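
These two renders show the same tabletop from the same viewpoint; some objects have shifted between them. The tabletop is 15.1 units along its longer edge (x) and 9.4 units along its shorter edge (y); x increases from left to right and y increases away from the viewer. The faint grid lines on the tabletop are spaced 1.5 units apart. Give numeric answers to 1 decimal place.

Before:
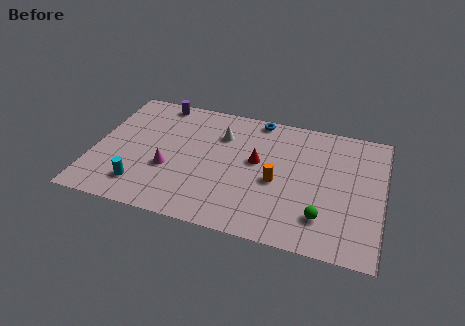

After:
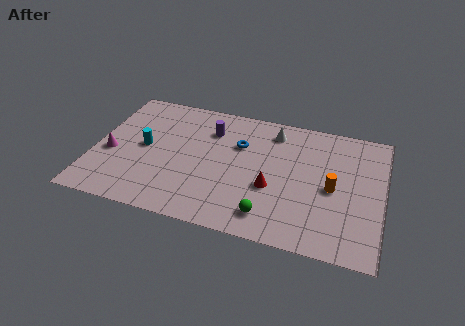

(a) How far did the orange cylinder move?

2.9

The orange cylinder moved from about (9.6, 4.1) to (12.5, 4.4), a distance of √(2.9² + 0.3²) ≈ 2.9.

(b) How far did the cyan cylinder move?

2.9

The cyan cylinder moved from about (2.7, 1.9) to (2.6, 4.8), a distance of √(0.1² + 2.9²) ≈ 2.9.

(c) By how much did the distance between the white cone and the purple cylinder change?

-0.5

The distance was about 3.9 in the first image and 3.4 in the second, so they moved 0.5 units closer together.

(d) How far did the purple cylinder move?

3.3

The purple cylinder was near (3.0, 8.5) before and (5.9, 7.0) after, so it travelled √(2.9² + 1.5²) ≈ 3.3 units.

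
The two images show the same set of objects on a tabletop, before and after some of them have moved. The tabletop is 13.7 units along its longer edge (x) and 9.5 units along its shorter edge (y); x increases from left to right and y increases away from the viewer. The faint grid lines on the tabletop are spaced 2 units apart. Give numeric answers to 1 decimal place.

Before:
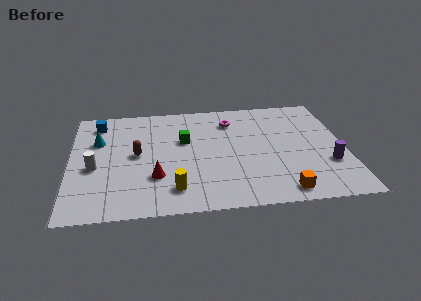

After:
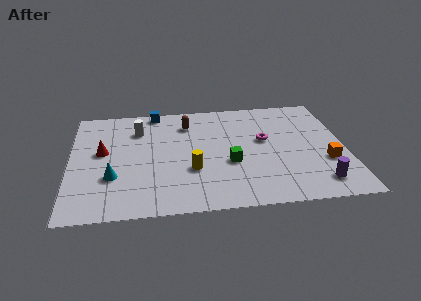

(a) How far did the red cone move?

3.5

The red cone was near (4.2, 2.9) before and (1.6, 5.3) after, so it travelled √(2.6² + 2.4²) ≈ 3.5 units.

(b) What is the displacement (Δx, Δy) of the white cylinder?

(2.2, 3.1)

The white cylinder was at about (1.2, 4.0) and moved to about (3.4, 7.1).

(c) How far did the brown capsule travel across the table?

3.6

The brown capsule moved from about (3.3, 4.9) to (5.9, 7.4), a distance of √(2.6² + 2.5²) ≈ 3.6.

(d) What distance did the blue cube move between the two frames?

3.0

The blue cube moved from about (1.4, 7.9) to (4.3, 8.7), a distance of √(2.9² + 0.8²) ≈ 3.0.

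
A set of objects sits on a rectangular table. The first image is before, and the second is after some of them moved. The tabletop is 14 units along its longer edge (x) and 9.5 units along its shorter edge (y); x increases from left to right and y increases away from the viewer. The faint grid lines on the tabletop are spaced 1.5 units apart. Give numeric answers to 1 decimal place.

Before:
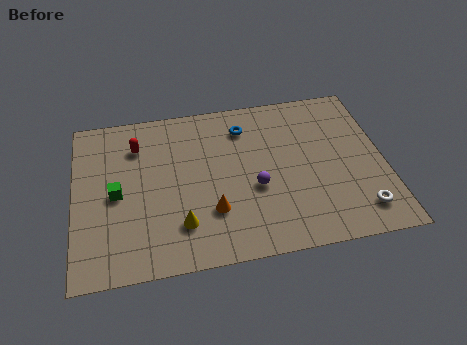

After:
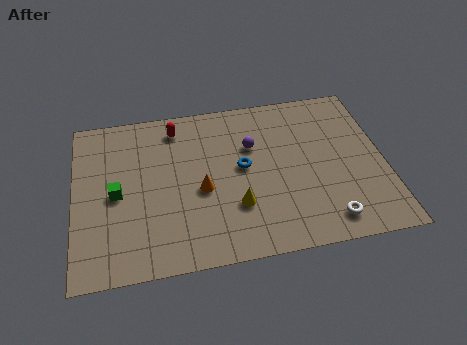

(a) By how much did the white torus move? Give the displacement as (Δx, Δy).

(-1.5, -0.3)

The white torus started near (12.7, 1.7) and ended near (11.2, 1.4).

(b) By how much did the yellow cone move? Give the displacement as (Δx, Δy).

(2.5, 0.6)

From the two frames, the yellow cone sits at roughly (4.7, 2.3) before and (7.2, 2.9) after.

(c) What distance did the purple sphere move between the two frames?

2.5

From (8.1, 3.8) to (8.1, 6.3), the purple sphere covered √(0.0² + 2.5²) ≈ 2.5 units.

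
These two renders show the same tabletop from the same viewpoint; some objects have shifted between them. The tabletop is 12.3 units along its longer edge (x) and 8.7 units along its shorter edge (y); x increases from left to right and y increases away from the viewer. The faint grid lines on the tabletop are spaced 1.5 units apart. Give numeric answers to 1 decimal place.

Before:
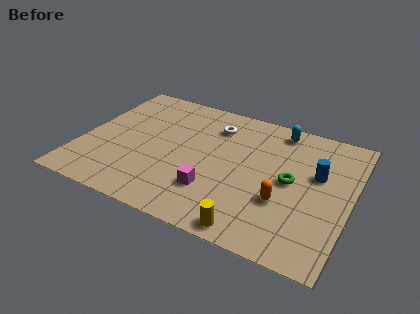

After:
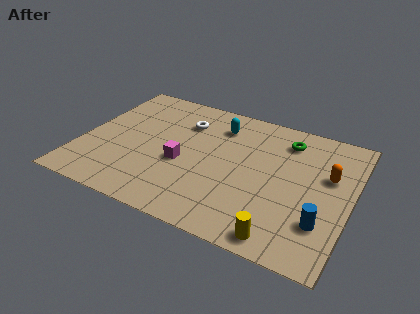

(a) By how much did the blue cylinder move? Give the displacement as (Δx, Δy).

(0.5, -2.9)

From the two frames, the blue cylinder sits at roughly (10.7, 5.3) before and (11.2, 2.4) after.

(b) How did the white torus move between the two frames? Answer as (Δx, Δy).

(-1.4, -0.3)

The white torus was at about (5.8, 6.7) and moved to about (4.4, 6.4).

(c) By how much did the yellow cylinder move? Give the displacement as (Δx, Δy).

(1.3, 0.1)

The yellow cylinder was at about (8.3, 0.8) and moved to about (9.6, 0.9).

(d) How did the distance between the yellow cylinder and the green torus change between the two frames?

+2.3

Before: roughly 3.8 units apart; after: 6.1. That's 2.3 units further apart.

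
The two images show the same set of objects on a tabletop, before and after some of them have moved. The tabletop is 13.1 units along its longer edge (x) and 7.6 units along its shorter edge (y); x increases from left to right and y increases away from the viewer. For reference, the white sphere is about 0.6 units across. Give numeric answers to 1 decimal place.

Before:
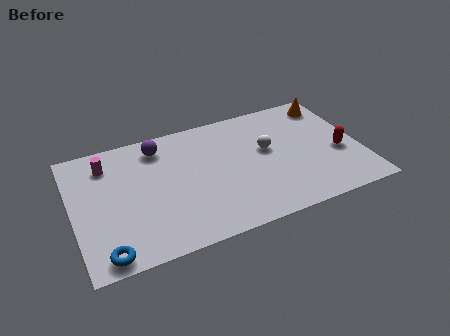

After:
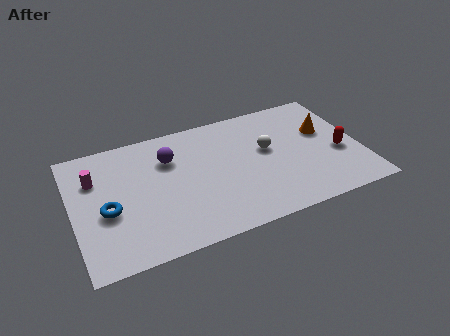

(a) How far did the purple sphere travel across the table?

1.0

The purple sphere moved from about (4.1, 6.3) to (4.5, 5.4), a distance of √(0.4² + 0.9²) ≈ 1.0.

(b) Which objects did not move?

the white sphere and the red capsule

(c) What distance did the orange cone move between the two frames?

1.8

From (12.1, 6.4) to (11.6, 4.7), the orange cone covered √(0.5² + 1.7²) ≈ 1.8 units.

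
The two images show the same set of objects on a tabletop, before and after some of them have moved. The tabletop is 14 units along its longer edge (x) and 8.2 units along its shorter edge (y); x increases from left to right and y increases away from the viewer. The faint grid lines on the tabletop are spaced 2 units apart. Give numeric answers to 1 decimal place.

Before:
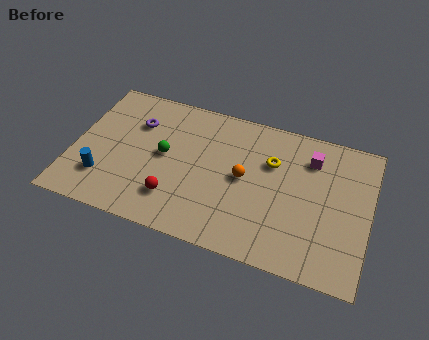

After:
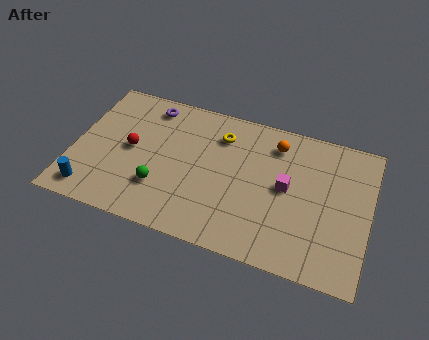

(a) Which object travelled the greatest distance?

the red sphere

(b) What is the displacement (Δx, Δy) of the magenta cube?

(-1.0, -2.0)

From the two frames, the magenta cube sits at roughly (11.1, 6.3) before and (10.1, 4.3) after.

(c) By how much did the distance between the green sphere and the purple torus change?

+2.6

They were about 2.1 units apart before and 4.7 after — 2.6 units further apart.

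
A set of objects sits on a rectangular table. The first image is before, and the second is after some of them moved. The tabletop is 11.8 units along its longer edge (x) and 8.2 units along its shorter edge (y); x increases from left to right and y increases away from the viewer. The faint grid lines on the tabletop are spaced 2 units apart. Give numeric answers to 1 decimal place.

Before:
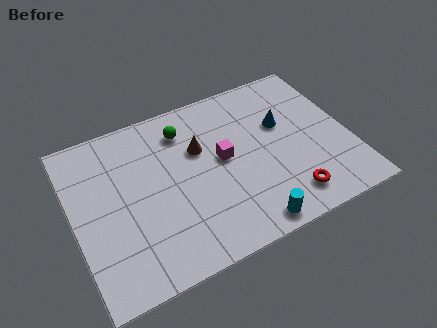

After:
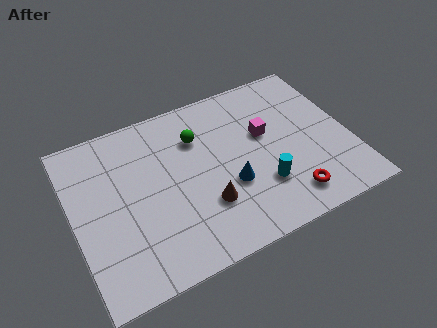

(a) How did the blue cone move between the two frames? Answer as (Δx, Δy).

(-2.6, -2.1)

The blue cone was at about (9.1, 5.1) and moved to about (6.5, 3.0).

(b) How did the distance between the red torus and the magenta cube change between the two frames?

-0.3

The distance was about 3.8 in the first image and 3.5 in the second, so they moved 0.3 units closer together.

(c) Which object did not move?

the red torus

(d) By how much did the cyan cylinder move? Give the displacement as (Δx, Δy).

(0.8, 1.6)

The cyan cylinder was at about (7.0, 0.8) and moved to about (7.8, 2.4).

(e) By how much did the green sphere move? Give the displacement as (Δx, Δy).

(0.5, -0.6)

From the two frames, the green sphere sits at roughly (5.0, 6.5) before and (5.5, 5.9) after.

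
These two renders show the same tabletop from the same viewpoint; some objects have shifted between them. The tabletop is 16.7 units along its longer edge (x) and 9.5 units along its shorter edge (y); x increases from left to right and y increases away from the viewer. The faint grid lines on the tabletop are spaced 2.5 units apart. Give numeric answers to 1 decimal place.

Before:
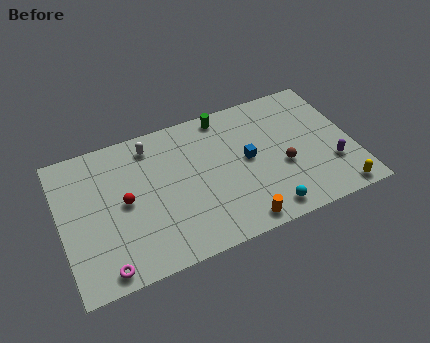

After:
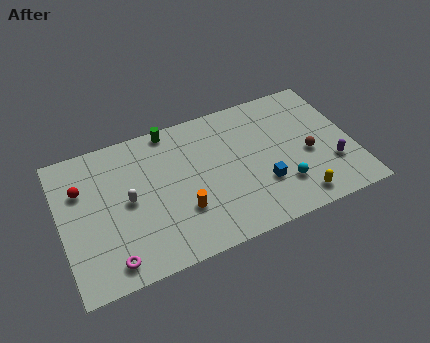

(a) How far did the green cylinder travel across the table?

3.1

The green cylinder moved from about (9.7, 8.5) to (6.6, 8.7), a distance of √(3.1² + 0.2²) ≈ 3.1.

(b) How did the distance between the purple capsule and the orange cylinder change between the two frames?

+2.7

They were about 5.9 units apart before and 8.6 after — 2.7 units further apart.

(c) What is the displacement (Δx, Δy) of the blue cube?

(0.6, -2.0)

The blue cube was at about (10.7, 5.0) and moved to about (11.3, 3.0).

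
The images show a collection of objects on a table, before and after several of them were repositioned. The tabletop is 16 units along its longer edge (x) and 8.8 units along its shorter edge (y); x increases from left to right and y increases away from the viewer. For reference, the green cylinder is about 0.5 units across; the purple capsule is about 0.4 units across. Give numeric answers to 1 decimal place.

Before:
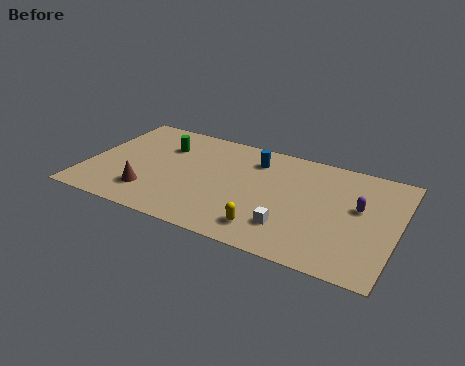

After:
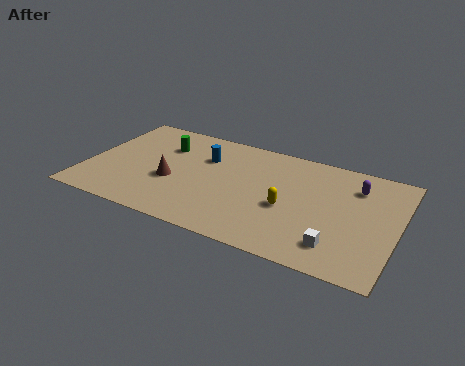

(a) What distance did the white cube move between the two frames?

2.4

From (10.8, 2.2) to (13.2, 1.8), the white cube covered √(2.4² + 0.4²) ≈ 2.4 units.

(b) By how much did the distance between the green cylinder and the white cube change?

+2.3

The distance was about 8.2 in the first image and 10.5 in the second, so they moved 2.3 units further apart.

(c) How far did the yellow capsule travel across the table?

2.2

The yellow capsule moved from about (9.7, 1.6) to (10.5, 3.7), a distance of √(0.8² + 2.1²) ≈ 2.2.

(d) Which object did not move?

the green cylinder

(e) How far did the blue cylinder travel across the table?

2.6

The blue cylinder moved from about (8.4, 6.9) to (5.9, 6.1), a distance of √(2.5² + 0.8²) ≈ 2.6.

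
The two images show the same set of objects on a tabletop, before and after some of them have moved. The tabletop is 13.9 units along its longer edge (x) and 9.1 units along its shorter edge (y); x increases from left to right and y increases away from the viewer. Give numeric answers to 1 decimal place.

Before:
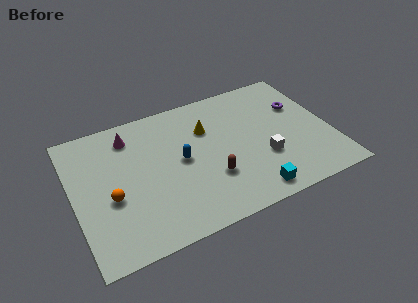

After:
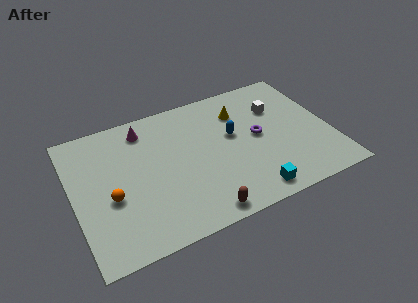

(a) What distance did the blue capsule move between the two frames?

3.0

The blue capsule moved from about (5.8, 4.7) to (8.7, 5.3), a distance of √(2.9² + 0.6²) ≈ 3.0.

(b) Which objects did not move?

the cyan cube and the orange sphere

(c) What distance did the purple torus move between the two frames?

2.8

The purple torus moved from about (12.5, 6.0) to (10.0, 4.7), a distance of √(2.5² + 1.3²) ≈ 2.8.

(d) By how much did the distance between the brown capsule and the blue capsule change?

+2.7

Before: roughly 2.3 units apart; after: 5.0. That's 2.7 units further apart.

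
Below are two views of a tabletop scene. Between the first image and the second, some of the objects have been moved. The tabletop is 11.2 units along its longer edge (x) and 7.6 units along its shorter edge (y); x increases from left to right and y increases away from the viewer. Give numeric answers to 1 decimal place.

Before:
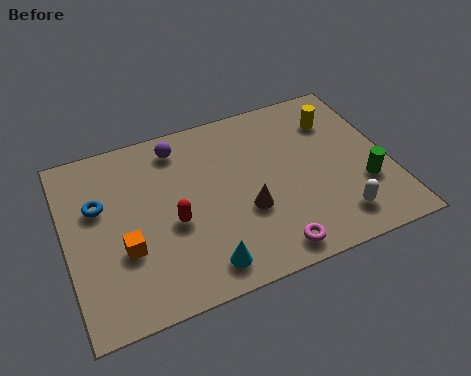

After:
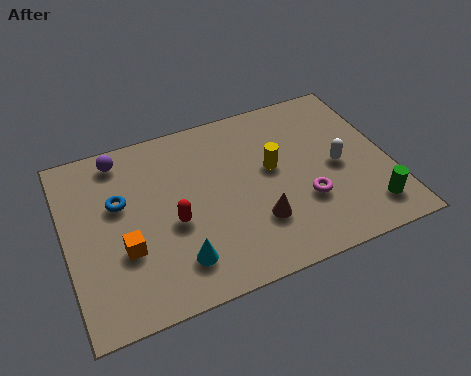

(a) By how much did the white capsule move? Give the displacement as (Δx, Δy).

(0.3, 2.2)

The white capsule was at about (9.1, 1.4) and moved to about (9.4, 3.6).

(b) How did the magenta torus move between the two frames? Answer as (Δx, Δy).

(1.4, 1.6)

The magenta torus was at about (6.7, 0.9) and moved to about (8.1, 2.5).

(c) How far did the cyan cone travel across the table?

0.9

The cyan cone was near (4.4, 1.1) before and (3.6, 1.6) after, so it travelled √(0.8² + 0.5²) ≈ 0.9 units.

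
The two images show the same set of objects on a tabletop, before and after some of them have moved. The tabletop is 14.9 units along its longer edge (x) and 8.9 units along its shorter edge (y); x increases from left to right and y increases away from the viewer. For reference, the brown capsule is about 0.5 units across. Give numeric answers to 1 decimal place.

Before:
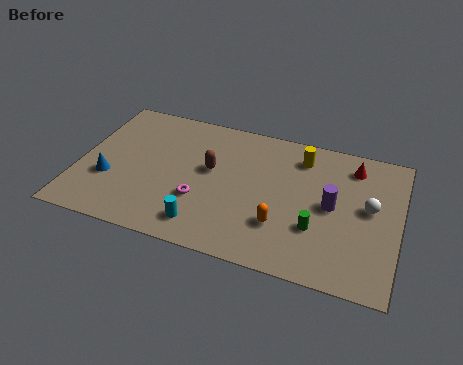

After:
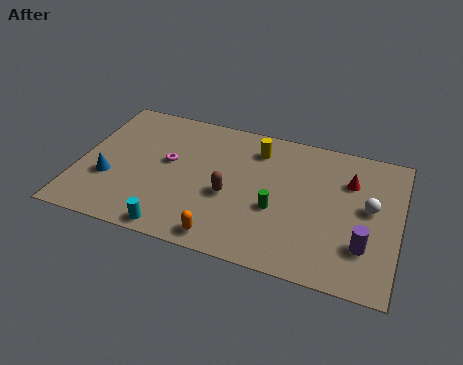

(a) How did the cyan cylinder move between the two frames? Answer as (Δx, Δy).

(-1.3, -0.7)

From the two frames, the cyan cylinder sits at roughly (6.1, 1.5) before and (4.8, 0.8) after.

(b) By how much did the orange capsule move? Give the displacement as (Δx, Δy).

(-2.5, -1.6)

From the two frames, the orange capsule sits at roughly (9.6, 2.6) before and (7.1, 1.0) after.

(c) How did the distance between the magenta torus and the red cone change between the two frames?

+0.5

They were about 8.0 units apart before and 8.5 after — 0.5 units further apart.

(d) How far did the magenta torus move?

2.6

The magenta torus was near (5.8, 3.0) before and (4.1, 5.0) after, so it travelled √(1.7² + 2.0²) ≈ 2.6 units.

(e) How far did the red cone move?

1.0

The red cone was near (12.6, 7.3) before and (12.5, 6.3) after, so it travelled √(0.1² + 1.0²) ≈ 1.0 units.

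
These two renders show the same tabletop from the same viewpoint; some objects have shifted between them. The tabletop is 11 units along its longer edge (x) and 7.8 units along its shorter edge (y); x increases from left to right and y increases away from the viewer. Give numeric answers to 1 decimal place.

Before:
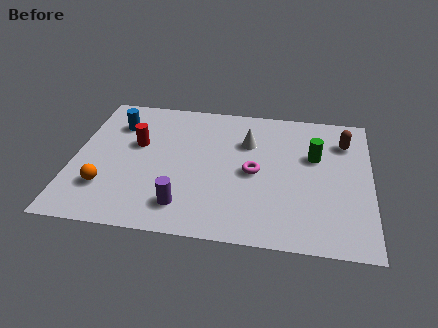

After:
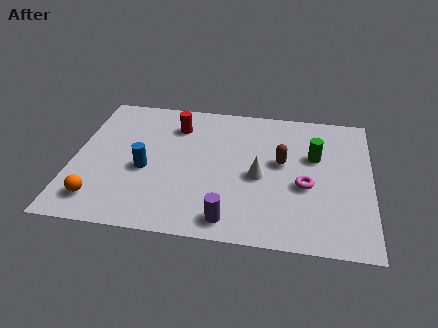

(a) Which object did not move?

the green cylinder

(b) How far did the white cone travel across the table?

2.0

The white cone moved from about (6.4, 5.4) to (6.9, 3.5), a distance of √(0.5² + 1.9²) ≈ 2.0.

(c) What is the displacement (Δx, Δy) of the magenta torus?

(1.9, -0.5)

The magenta torus started near (6.7, 3.7) and ended near (8.6, 3.2).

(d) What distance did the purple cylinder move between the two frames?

1.8

The purple cylinder was near (4.2, 1.5) before and (5.9, 1.0) after, so it travelled √(1.7² + 0.5²) ≈ 1.8 units.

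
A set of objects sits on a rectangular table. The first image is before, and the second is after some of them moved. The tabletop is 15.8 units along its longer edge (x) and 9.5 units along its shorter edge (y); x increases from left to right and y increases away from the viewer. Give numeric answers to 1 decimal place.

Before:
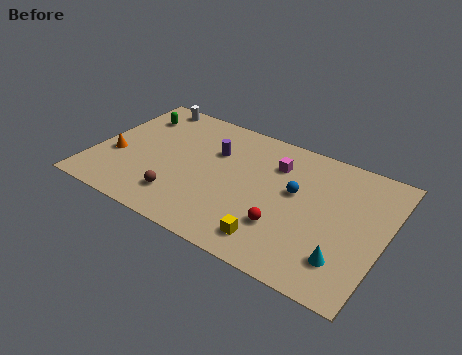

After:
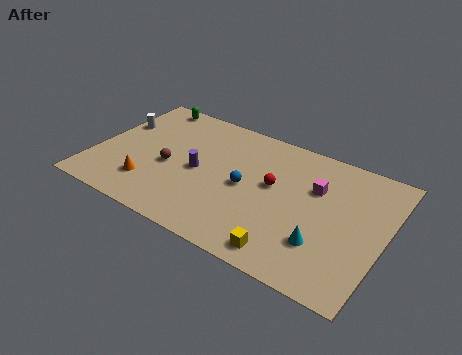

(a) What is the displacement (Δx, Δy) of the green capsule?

(0.5, 1.3)

The green capsule was at about (1.6, 7.3) and moved to about (2.1, 8.6).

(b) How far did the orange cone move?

2.5

From (1.2, 3.6) to (3.3, 2.3), the orange cone covered √(2.1² + 1.3²) ≈ 2.5 units.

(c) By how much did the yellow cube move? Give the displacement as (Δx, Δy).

(0.8, -0.4)

The yellow cube started near (10.3, 1.6) and ended near (11.1, 1.2).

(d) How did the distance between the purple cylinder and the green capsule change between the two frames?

+0.7

Before: roughly 4.8 units apart; after: 5.5. That's 0.7 units further apart.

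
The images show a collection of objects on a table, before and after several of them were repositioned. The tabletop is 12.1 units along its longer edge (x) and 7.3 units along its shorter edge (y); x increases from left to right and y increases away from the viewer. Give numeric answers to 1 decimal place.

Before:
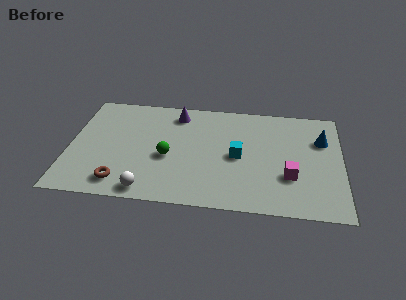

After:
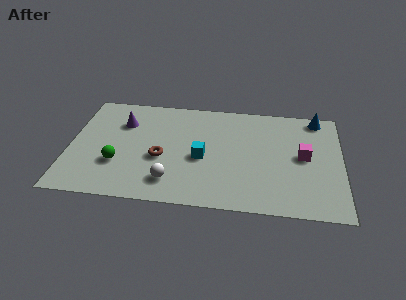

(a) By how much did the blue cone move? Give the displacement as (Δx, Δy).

(-0.2, 1.5)

The blue cone started near (11.2, 5.0) and ended near (11.0, 6.5).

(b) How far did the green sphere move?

2.3

The green sphere moved from about (4.4, 3.1) to (2.2, 2.4), a distance of √(2.2² + 0.7²) ≈ 2.3.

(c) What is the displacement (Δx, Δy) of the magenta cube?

(0.6, 1.4)

The magenta cube was at about (9.8, 2.4) and moved to about (10.4, 3.8).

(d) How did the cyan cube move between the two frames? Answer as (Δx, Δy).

(-1.6, -0.3)

From the two frames, the cyan cube sits at roughly (7.5, 3.5) before and (5.9, 3.2) after.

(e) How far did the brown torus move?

2.5

From (2.4, 1.2) to (4.1, 3.0), the brown torus covered √(1.7² + 1.8²) ≈ 2.5 units.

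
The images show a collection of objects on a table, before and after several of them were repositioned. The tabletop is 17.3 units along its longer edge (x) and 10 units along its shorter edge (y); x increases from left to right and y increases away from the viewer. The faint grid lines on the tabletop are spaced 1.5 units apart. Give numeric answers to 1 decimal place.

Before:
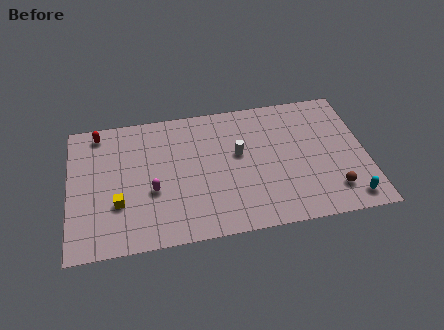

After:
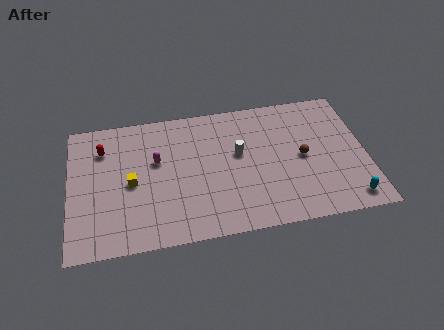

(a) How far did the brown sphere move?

3.2

From (15.2, 2.1) to (13.6, 4.9), the brown sphere covered √(1.6² + 2.8²) ≈ 3.2 units.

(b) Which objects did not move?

the cyan capsule and the white cylinder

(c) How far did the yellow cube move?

1.6

From (2.8, 3.3) to (3.6, 4.7), the yellow cube covered √(0.8² + 1.4²) ≈ 1.6 units.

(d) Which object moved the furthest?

the brown sphere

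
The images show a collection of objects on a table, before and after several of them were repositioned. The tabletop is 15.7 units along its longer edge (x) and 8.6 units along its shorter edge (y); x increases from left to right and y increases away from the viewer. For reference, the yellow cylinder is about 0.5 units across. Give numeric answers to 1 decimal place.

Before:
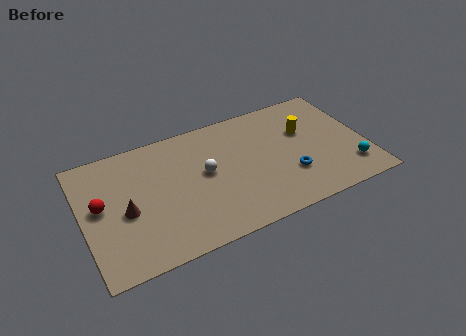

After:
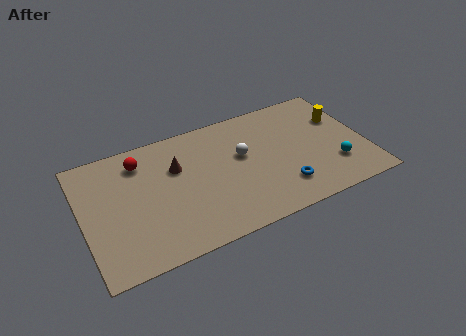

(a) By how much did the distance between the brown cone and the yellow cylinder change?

-1.0

The distance was about 10.3 in the first image and 9.3 in the second, so they moved 1.0 units closer together.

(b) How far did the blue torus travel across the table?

0.9

The blue torus moved from about (11.3, 2.7) to (10.8, 2.0), a distance of √(0.5² + 0.7²) ≈ 0.9.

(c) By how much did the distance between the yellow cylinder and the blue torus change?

+2.3

The distance was about 3.0 in the first image and 5.3 in the second, so they moved 2.3 units further apart.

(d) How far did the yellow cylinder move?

2.1

From (12.5, 5.5) to (14.6, 5.7), the yellow cylinder covered √(2.1² + 0.2²) ≈ 2.1 units.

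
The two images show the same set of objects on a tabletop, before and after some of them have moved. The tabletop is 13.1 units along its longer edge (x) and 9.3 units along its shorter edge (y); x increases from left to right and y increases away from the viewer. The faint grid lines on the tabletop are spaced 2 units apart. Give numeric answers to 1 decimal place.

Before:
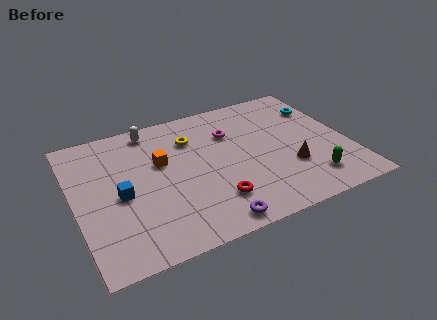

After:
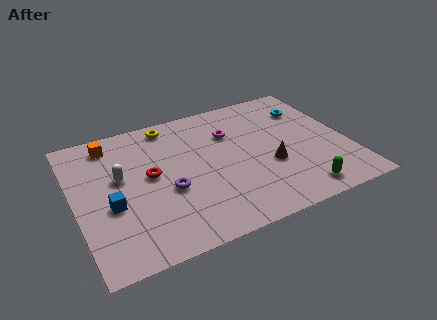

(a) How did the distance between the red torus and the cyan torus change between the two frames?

+0.7

Before: roughly 7.5 units apart; after: 8.2. That's 0.7 units further apart.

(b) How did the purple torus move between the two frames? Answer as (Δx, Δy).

(-1.7, 2.8)

The purple torus started near (6.0, 0.9) and ended near (4.3, 3.7).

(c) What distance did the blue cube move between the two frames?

0.7

The blue cube was near (2.1, 4.2) before and (1.6, 3.7) after, so it travelled √(0.5² + 0.5²) ≈ 0.7 units.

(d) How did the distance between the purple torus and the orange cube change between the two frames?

-0.3

The distance was about 5.1 in the first image and 4.8 in the second, so they moved 0.3 units closer together.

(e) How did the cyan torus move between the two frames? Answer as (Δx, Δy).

(-0.6, 0.1)

The cyan torus was at about (12.2, 6.8) and moved to about (11.6, 6.9).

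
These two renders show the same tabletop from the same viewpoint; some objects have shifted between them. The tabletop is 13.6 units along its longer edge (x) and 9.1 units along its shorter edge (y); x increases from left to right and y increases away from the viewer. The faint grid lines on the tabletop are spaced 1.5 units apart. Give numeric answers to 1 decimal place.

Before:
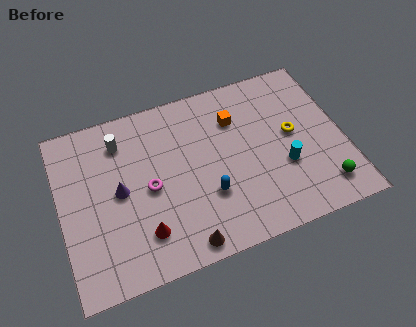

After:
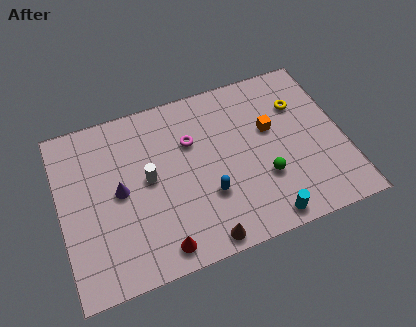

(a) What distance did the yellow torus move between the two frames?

1.6

From (11.2, 4.9) to (11.7, 6.4), the yellow torus covered √(0.5² + 1.5²) ≈ 1.6 units.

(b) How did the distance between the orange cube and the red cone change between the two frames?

+0.6

They were about 6.7 units apart before and 7.3 after — 0.6 units further apart.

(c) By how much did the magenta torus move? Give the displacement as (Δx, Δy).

(2.2, 1.8)

The magenta torus started near (4.2, 4.3) and ended near (6.4, 6.1).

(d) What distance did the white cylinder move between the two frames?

2.6

From (3.1, 7.2) to (4.2, 4.8), the white cylinder covered √(1.1² + 2.4²) ≈ 2.6 units.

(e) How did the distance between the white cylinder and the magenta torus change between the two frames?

-0.5

Before: roughly 3.1 units apart; after: 2.6. That's 0.5 units closer together.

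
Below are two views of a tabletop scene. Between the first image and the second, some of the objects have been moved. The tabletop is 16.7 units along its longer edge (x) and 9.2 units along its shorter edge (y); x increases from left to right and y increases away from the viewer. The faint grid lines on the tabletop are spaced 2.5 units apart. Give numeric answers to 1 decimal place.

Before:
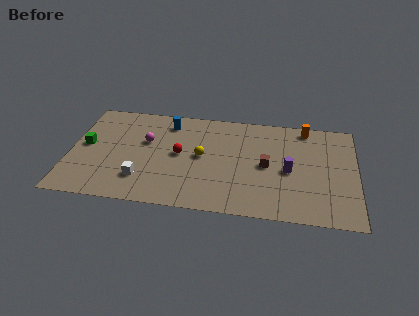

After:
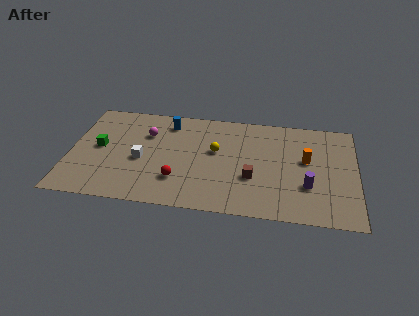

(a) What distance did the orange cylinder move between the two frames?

2.9

From (13.7, 8.2) to (13.8, 5.3), the orange cylinder covered √(0.1² + 2.9²) ≈ 2.9 units.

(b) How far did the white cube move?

1.7

The white cube moved from about (4.3, 2.3) to (4.2, 4.0), a distance of √(0.1² + 1.7²) ≈ 1.7.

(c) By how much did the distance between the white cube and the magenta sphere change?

-1.0

Before: roughly 3.4 units apart; after: 2.4. That's 1.0 units closer together.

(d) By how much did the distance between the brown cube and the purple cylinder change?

+1.9

Before: roughly 1.3 units apart; after: 3.2. That's 1.9 units further apart.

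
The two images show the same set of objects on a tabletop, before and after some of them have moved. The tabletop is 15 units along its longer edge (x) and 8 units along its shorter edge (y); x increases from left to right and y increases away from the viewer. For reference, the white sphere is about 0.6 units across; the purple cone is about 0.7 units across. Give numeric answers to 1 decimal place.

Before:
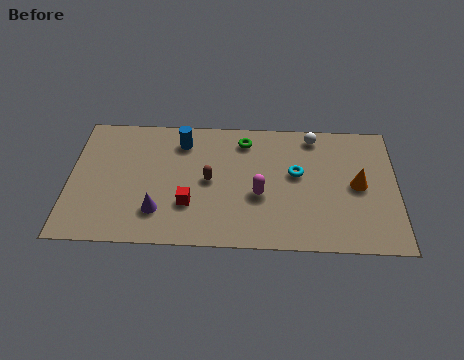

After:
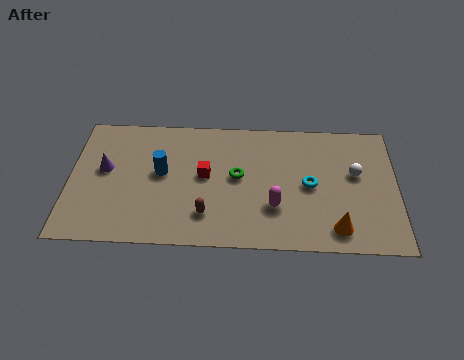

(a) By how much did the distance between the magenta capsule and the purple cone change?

+3.3

They were about 4.8 units apart before and 8.1 after — 3.3 units further apart.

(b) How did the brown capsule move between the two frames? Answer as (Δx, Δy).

(-0.1, -2.1)

From the two frames, the brown capsule sits at roughly (6.4, 4.0) before and (6.3, 1.9) after.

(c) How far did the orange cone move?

2.9

The orange cone was near (13.2, 4.0) before and (12.2, 1.3) after, so it travelled √(1.0² + 2.7²) ≈ 2.9 units.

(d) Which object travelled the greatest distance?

the purple cone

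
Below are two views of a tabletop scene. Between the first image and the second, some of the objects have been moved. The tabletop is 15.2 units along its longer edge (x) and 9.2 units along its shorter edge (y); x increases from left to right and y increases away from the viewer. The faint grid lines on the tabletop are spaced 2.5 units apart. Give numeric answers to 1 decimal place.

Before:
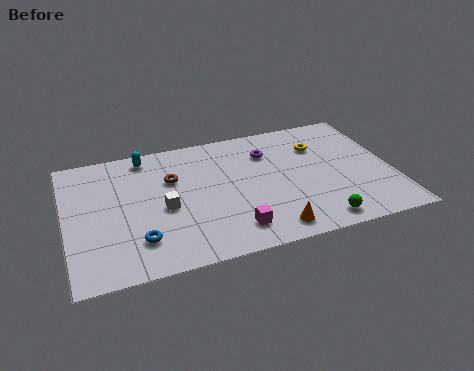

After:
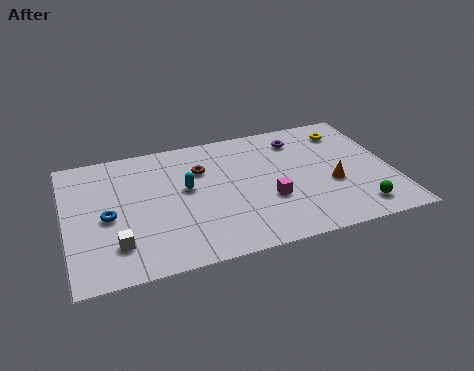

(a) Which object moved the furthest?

the orange cone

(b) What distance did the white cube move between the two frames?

3.0

The white cube moved from about (4.5, 4.1) to (2.2, 2.2), a distance of √(2.3² + 1.9²) ≈ 3.0.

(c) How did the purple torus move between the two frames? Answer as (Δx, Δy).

(1.5, 0.6)

The purple torus started near (9.6, 6.8) and ended near (11.1, 7.4).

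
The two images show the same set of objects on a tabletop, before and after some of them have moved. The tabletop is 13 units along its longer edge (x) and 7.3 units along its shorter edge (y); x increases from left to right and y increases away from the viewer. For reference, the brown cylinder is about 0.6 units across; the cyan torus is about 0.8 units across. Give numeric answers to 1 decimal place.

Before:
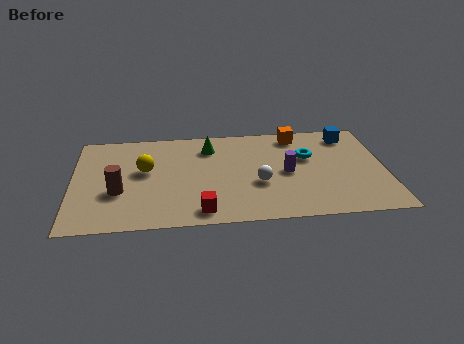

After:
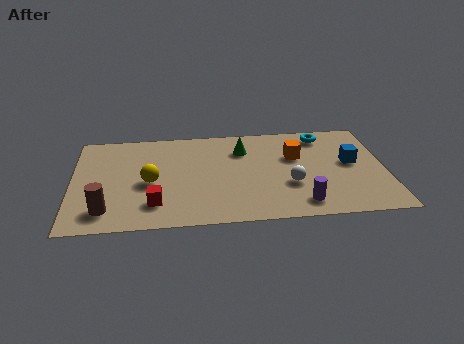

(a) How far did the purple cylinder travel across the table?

2.4

From (8.9, 3.5) to (9.4, 1.2), the purple cylinder covered √(0.5² + 2.3²) ≈ 2.4 units.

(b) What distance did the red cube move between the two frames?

2.0

The red cube was near (5.3, 1.0) before and (3.4, 1.7) after, so it travelled √(1.9² + 0.7²) ≈ 2.0 units.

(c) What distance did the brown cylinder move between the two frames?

1.4

The brown cylinder was near (1.9, 2.7) before and (1.4, 1.4) after, so it travelled √(0.5² + 1.3²) ≈ 1.4 units.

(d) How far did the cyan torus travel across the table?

1.7

From (9.8, 4.6) to (10.5, 6.2), the cyan torus covered √(0.7² + 1.6²) ≈ 1.7 units.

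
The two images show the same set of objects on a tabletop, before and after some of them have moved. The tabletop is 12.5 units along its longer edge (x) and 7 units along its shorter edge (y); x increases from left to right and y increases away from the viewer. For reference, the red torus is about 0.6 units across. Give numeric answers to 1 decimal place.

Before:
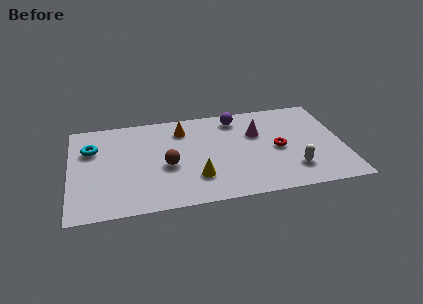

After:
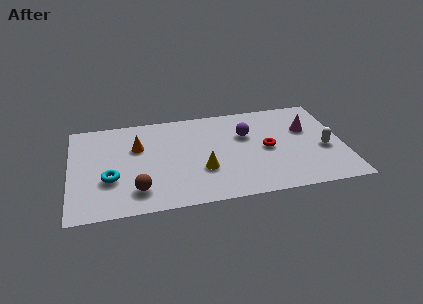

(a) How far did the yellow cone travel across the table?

0.6

The yellow cone was near (5.7, 1.9) before and (6.0, 2.4) after, so it travelled √(0.3² + 0.5²) ≈ 0.6 units.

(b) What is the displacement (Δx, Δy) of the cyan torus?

(0.8, -2.3)

From the two frames, the cyan torus sits at roughly (1.0, 4.8) before and (1.8, 2.5) after.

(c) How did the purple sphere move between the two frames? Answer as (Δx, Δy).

(0.4, -1.3)

The purple sphere started near (7.7, 5.9) and ended near (8.1, 4.6).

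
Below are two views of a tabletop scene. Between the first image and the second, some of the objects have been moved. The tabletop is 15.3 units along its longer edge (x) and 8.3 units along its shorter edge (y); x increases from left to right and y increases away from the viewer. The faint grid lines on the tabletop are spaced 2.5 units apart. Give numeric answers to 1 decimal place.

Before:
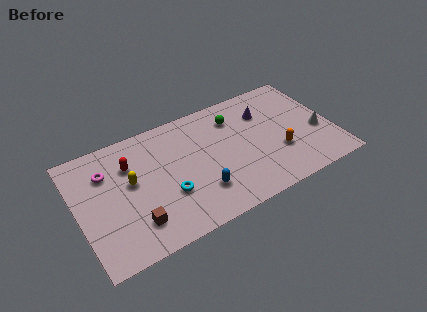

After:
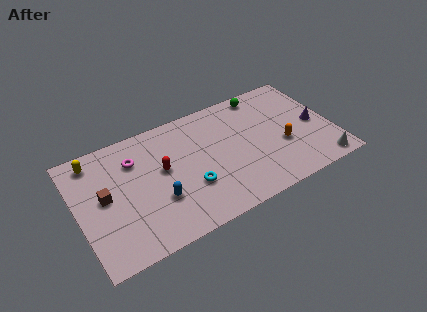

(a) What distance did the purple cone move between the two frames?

3.5

The purple cone moved from about (11.5, 6.0) to (14.3, 3.9), a distance of √(2.8² + 2.1²) ≈ 3.5.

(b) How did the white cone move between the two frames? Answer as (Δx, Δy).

(-0.2, -2.4)

The white cone started near (14.4, 3.3) and ended near (14.2, 0.9).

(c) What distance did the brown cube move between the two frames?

2.9

From (3.1, 1.9) to (1.6, 4.4), the brown cube covered √(1.5² + 2.5²) ≈ 2.9 units.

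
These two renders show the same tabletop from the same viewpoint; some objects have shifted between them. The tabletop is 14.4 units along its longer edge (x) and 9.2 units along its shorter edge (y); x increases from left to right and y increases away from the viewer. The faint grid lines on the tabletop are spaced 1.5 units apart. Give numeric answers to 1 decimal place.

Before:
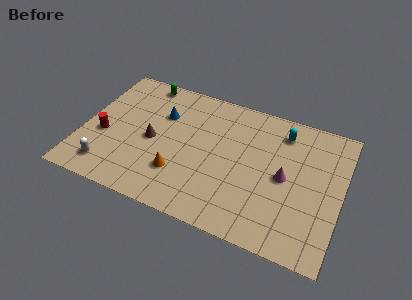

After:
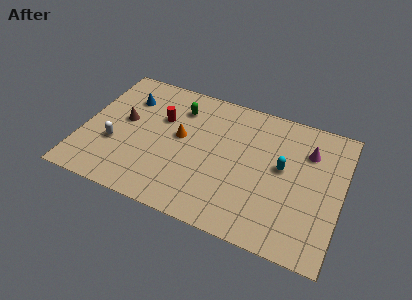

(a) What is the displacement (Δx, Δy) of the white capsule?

(0.2, 1.7)

The white capsule was at about (1.7, 1.6) and moved to about (1.9, 3.3).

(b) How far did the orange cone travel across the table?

2.5

From (5.6, 2.6) to (5.4, 5.1), the orange cone covered √(0.2² + 2.5²) ≈ 2.5 units.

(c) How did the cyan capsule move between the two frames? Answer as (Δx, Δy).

(0.2, -2.4)

The cyan capsule started near (10.9, 7.5) and ended near (11.1, 5.1).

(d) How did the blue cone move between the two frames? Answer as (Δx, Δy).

(-2.0, 0.5)

From the two frames, the blue cone sits at roughly (4.2, 6.3) before and (2.2, 6.8) after.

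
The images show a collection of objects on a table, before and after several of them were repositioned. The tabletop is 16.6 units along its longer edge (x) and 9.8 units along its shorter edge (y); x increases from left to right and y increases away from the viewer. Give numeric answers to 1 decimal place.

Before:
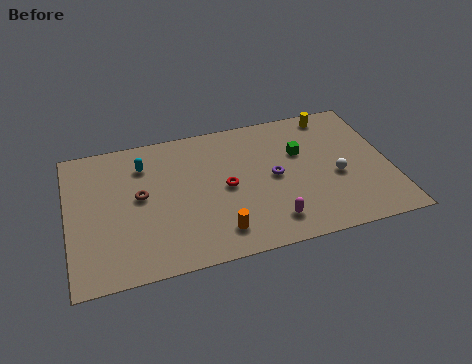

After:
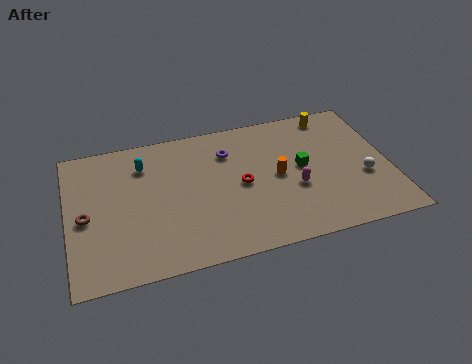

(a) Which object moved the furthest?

the orange cylinder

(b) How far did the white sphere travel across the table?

1.5

The white sphere was near (13.8, 4.1) before and (15.2, 3.7) after, so it travelled √(1.4² + 0.4²) ≈ 1.5 units.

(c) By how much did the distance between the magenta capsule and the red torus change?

-0.8

The distance was about 3.7 in the first image and 2.9 in the second, so they moved 0.8 units closer together.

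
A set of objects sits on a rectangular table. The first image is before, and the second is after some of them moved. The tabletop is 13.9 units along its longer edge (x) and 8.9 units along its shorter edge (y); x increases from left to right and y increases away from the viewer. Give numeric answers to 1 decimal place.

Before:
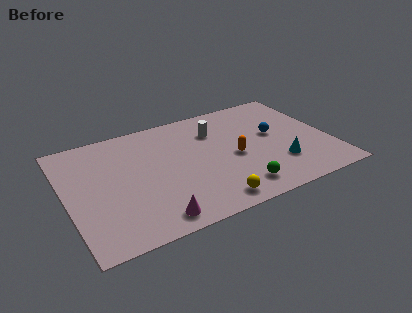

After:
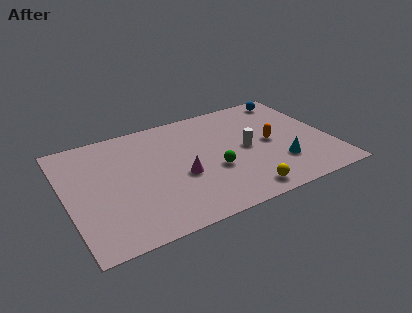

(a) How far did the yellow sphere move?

1.7

From (7.1, 1.1) to (8.8, 1.1), the yellow sphere covered √(1.7² + 0.0²) ≈ 1.7 units.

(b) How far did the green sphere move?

2.1

The green sphere was near (8.6, 1.5) before and (7.6, 3.4) after, so it travelled √(1.0² + 1.9²) ≈ 2.1 units.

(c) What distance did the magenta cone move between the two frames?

3.1

The magenta cone was near (4.1, 1.1) before and (5.9, 3.6) after, so it travelled √(1.8² + 2.5²) ≈ 3.1 units.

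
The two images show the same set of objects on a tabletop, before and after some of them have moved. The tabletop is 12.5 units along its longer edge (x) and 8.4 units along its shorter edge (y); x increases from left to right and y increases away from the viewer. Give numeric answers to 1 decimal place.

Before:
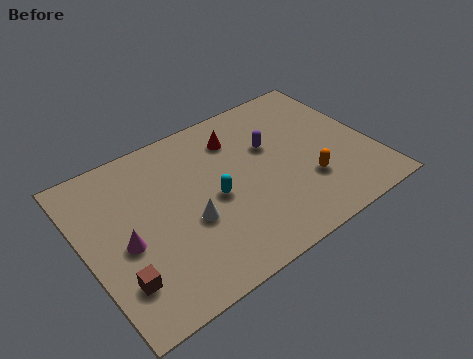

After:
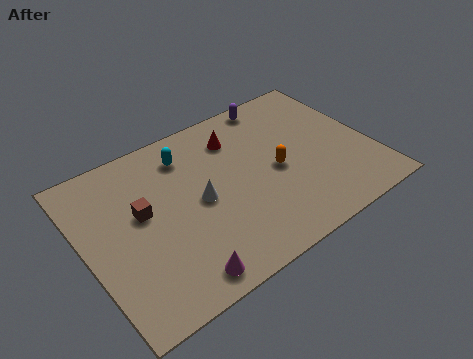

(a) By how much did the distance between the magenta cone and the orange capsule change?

-2.2

They were about 7.9 units apart before and 5.7 after — 2.2 units closer together.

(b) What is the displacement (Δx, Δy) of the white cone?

(0.6, 0.8)

From the two frames, the white cone sits at roughly (4.3, 3.3) before and (4.9, 4.1) after.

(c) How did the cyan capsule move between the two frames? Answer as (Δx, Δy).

(-0.7, 2.8)

The cyan capsule started near (5.5, 3.9) and ended near (4.8, 6.7).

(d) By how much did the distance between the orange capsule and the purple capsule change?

+0.9

Before: roughly 2.9 units apart; after: 3.8. That's 0.9 units further apart.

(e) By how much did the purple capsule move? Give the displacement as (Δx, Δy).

(0.7, 2.3)

The purple capsule was at about (8.3, 5.3) and moved to about (9.0, 7.6).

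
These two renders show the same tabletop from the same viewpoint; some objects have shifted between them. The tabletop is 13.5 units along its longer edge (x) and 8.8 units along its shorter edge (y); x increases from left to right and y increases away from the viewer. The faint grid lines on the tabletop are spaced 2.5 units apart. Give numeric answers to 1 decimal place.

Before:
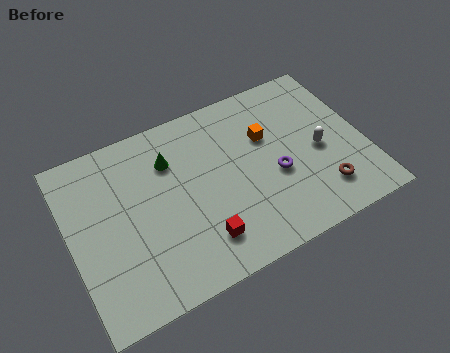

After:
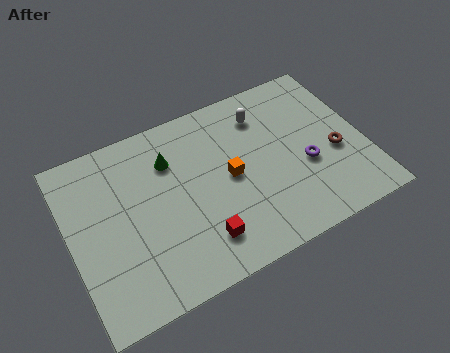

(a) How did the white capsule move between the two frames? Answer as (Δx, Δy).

(-2.2, 2.9)

From the two frames, the white capsule sits at roughly (11.4, 4.0) before and (9.2, 6.9) after.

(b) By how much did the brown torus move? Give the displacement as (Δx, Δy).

(0.9, 1.7)

The brown torus started near (11.2, 1.9) and ended near (12.1, 3.6).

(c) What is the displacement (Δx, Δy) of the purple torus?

(1.4, -0.1)

The purple torus was at about (9.3, 3.6) and moved to about (10.7, 3.5).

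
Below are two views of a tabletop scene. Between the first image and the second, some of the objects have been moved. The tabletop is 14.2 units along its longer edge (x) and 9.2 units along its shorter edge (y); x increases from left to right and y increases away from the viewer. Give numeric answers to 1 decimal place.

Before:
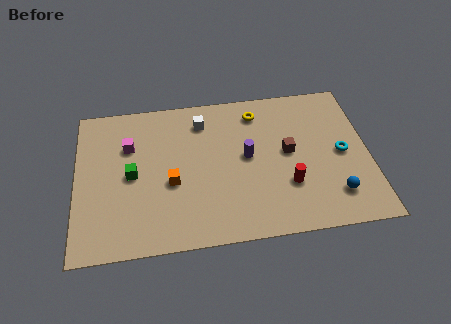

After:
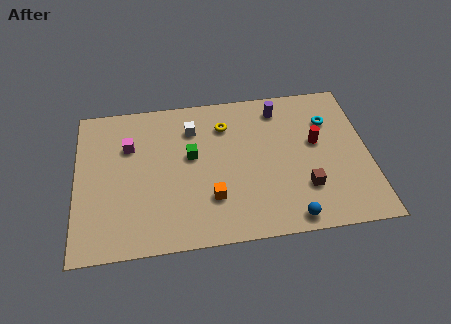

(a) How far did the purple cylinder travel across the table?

3.3

The purple cylinder moved from about (8.3, 4.9) to (10.0, 7.7), a distance of √(1.7² + 2.8²) ≈ 3.3.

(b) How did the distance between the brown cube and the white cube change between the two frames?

+2.1

They were about 4.8 units apart before and 6.9 after — 2.1 units further apart.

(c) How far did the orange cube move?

2.2

The orange cube was near (4.6, 3.8) before and (6.5, 2.6) after, so it travelled √(1.9² + 1.2²) ≈ 2.2 units.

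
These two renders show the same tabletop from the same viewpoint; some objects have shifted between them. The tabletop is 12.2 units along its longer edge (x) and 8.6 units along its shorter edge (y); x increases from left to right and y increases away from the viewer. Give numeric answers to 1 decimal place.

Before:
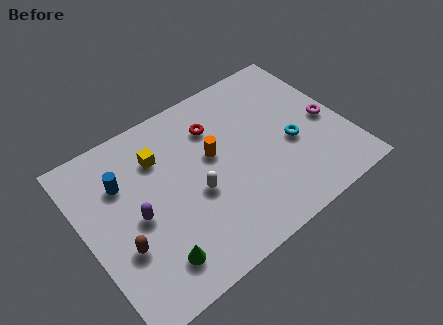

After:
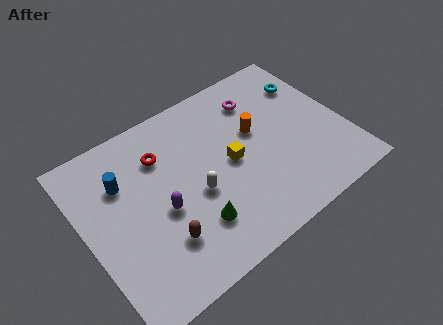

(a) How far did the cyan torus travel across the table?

3.1

The cyan torus was near (9.6, 3.6) before and (11.1, 6.3) after, so it travelled √(1.5² + 2.7²) ≈ 3.1 units.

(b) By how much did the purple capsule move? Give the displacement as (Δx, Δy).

(1.1, -0.3)

From the two frames, the purple capsule sits at roughly (2.3, 4.0) before and (3.4, 3.7) after.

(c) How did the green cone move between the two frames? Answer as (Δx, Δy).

(2.0, 0.6)

From the two frames, the green cone sits at roughly (2.6, 1.6) before and (4.6, 2.2) after.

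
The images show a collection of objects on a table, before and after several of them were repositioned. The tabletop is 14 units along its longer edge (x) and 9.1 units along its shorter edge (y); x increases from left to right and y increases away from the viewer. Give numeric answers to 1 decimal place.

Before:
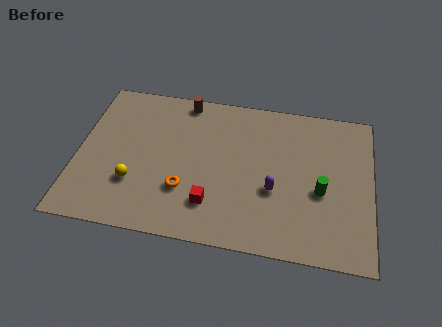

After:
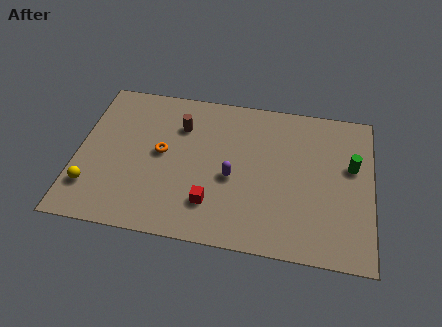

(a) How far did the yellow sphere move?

2.1

The yellow sphere was near (2.8, 2.8) before and (0.8, 2.2) after, so it travelled √(2.0² + 0.6²) ≈ 2.1 units.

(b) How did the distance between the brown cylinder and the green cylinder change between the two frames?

+0.3

They were about 8.0 units apart before and 8.3 after — 0.3 units further apart.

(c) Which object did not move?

the red cube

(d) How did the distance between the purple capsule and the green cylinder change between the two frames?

+3.6

They were about 2.2 units apart before and 5.8 after — 3.6 units further apart.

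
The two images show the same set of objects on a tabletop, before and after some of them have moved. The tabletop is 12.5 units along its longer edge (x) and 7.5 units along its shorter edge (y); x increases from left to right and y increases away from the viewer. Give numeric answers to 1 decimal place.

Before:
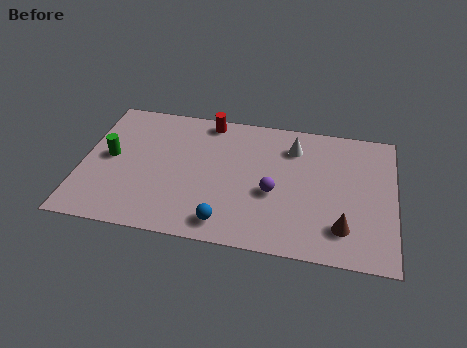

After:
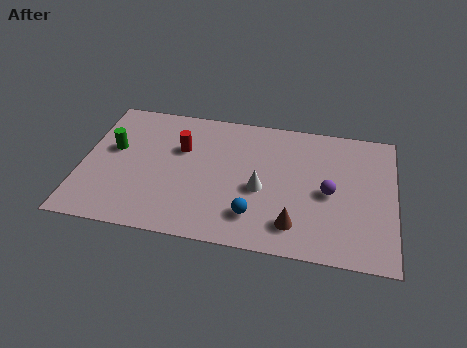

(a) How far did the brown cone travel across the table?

1.9

From (10.5, 1.7) to (8.6, 1.5), the brown cone covered √(1.9² + 0.2²) ≈ 1.9 units.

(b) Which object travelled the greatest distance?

the white cone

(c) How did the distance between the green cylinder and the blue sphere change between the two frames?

+0.8

They were about 5.6 units apart before and 6.4 after — 0.8 units further apart.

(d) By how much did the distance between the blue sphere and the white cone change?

-3.8

The distance was about 5.3 in the first image and 1.5 in the second, so they moved 3.8 units closer together.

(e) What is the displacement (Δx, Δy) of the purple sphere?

(2.2, 0.4)

The purple sphere started near (7.7, 3.1) and ended near (9.9, 3.5).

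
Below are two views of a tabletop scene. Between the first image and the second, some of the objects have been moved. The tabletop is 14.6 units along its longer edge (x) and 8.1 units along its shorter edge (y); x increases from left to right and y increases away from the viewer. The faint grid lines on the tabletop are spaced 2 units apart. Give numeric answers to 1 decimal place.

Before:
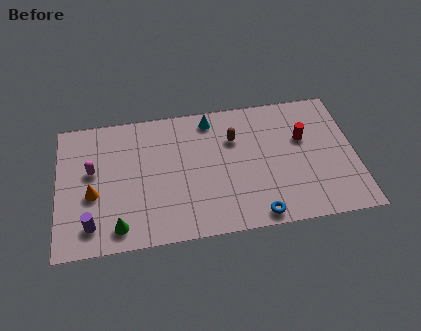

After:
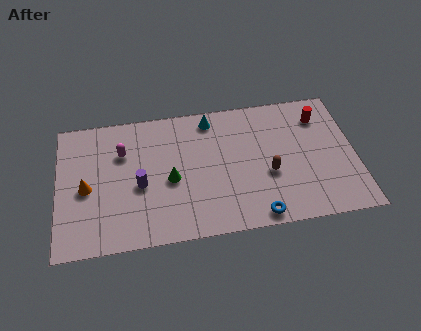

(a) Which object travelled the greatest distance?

the green cone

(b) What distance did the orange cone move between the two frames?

0.5

The orange cone was near (1.7, 3.3) before and (1.4, 3.7) after, so it travelled √(0.3² + 0.4²) ≈ 0.5 units.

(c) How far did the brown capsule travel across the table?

2.9

The brown capsule moved from about (8.7, 5.6) to (10.3, 3.2), a distance of √(1.6² + 2.4²) ≈ 2.9.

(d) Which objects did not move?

the cyan cone and the blue torus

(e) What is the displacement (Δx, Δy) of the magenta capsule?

(1.5, 0.9)

The magenta capsule started near (1.7, 4.7) and ended near (3.2, 5.6).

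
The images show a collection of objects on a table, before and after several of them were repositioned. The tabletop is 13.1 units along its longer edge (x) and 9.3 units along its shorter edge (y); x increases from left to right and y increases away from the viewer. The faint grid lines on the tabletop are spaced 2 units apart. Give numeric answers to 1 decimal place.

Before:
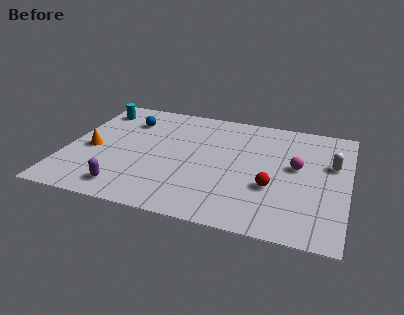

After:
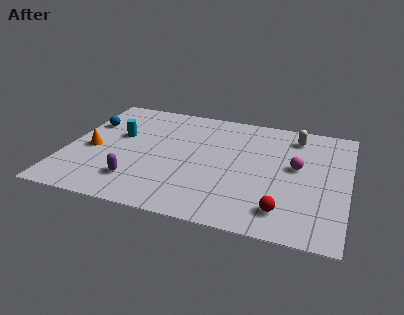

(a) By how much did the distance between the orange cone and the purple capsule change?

-0.3

Before: roughly 3.3 units apart; after: 3.0. That's 0.3 units closer together.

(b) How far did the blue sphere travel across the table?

1.9

The blue sphere moved from about (2.6, 7.0) to (0.8, 6.3), a distance of √(1.8² + 0.7²) ≈ 1.9.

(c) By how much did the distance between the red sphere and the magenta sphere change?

+1.4

Before: roughly 2.1 units apart; after: 3.5. That's 1.4 units further apart.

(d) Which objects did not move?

the magenta sphere and the orange cone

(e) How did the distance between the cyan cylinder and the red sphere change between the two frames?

-0.8

Before: roughly 9.7 units apart; after: 8.9. That's 0.8 units closer together.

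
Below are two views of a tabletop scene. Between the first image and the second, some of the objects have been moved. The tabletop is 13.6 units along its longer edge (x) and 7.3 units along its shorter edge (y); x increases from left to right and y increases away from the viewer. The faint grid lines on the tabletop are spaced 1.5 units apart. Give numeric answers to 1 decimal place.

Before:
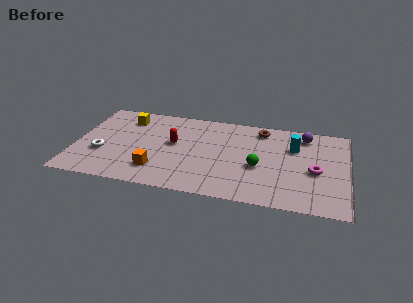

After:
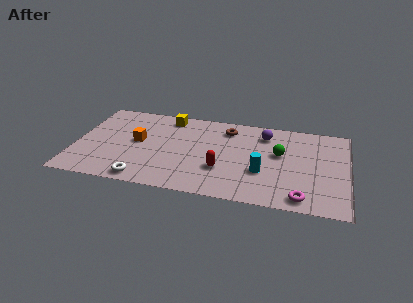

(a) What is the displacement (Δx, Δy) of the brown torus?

(-1.7, -0.3)

The brown torus started near (9.2, 6.2) and ended near (7.5, 5.9).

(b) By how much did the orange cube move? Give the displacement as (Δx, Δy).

(-1.1, 2.2)

The orange cube started near (4.2, 1.7) and ended near (3.1, 3.9).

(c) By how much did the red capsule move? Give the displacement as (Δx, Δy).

(2.5, -1.7)

The red capsule was at about (4.9, 4.1) and moved to about (7.4, 2.4).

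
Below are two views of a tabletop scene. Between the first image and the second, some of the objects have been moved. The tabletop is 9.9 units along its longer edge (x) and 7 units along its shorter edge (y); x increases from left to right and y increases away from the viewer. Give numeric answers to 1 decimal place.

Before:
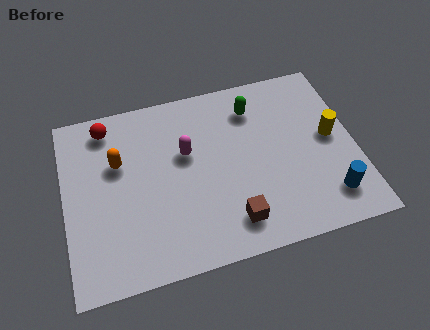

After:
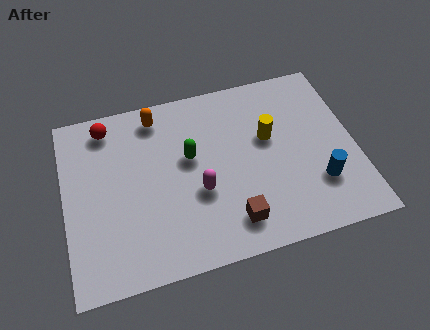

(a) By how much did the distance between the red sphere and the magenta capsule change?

+1.3

They were about 3.1 units apart before and 4.4 after — 1.3 units further apart.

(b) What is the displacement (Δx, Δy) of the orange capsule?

(1.4, 1.5)

From the two frames, the orange capsule sits at roughly (1.9, 4.5) before and (3.3, 6.0) after.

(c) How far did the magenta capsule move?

1.6

The magenta capsule moved from about (4.2, 4.3) to (4.5, 2.7), a distance of √(0.3² + 1.6²) ≈ 1.6.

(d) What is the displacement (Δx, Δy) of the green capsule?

(-2.3, -1.4)

The green capsule was at about (6.6, 5.5) and moved to about (4.3, 4.1).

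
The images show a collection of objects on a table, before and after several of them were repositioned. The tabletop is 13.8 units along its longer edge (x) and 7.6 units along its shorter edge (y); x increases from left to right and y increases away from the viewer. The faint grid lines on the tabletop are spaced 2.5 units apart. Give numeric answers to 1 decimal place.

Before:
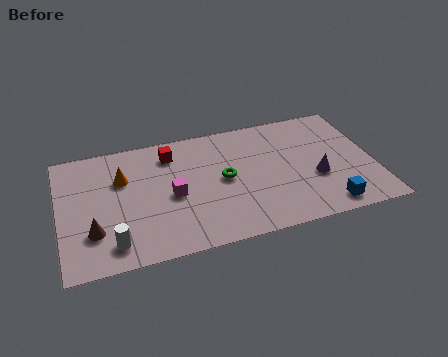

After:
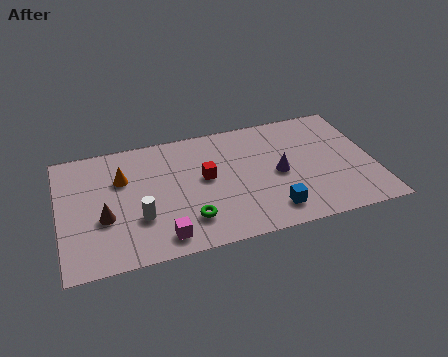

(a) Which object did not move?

the orange cone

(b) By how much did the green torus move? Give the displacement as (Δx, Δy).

(-1.7, -2.1)

The green torus started near (7.2, 3.9) and ended near (5.5, 1.8).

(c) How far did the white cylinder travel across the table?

1.7

From (2.2, 1.3) to (3.4, 2.5), the white cylinder covered √(1.2² + 1.2²) ≈ 1.7 units.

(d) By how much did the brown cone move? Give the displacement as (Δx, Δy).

(0.5, 0.7)

The brown cone was at about (1.4, 2.2) and moved to about (1.9, 2.9).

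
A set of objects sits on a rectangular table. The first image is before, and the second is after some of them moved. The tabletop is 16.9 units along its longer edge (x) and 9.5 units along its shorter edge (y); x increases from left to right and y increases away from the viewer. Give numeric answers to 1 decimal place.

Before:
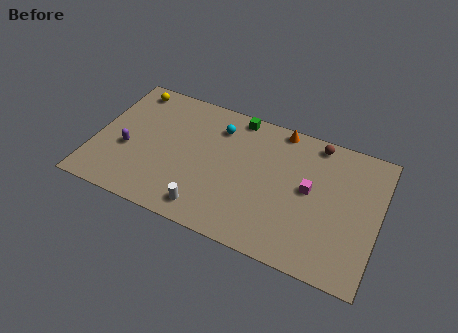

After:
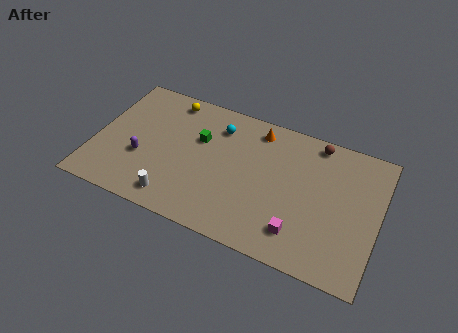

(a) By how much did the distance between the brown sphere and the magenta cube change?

+3.1

They were about 3.4 units apart before and 6.5 after — 3.1 units further apart.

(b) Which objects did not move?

the cyan sphere and the brown sphere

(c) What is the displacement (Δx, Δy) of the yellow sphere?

(2.4, 0.0)

The yellow sphere started near (1.6, 8.3) and ended near (4.0, 8.3).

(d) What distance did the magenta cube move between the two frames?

3.1

The magenta cube was near (12.8, 5.1) before and (12.5, 2.0) after, so it travelled √(0.3² + 3.1²) ≈ 3.1 units.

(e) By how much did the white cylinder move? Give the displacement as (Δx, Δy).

(-1.9, 0.0)

From the two frames, the white cylinder sits at roughly (7.1, 1.4) before and (5.2, 1.4) after.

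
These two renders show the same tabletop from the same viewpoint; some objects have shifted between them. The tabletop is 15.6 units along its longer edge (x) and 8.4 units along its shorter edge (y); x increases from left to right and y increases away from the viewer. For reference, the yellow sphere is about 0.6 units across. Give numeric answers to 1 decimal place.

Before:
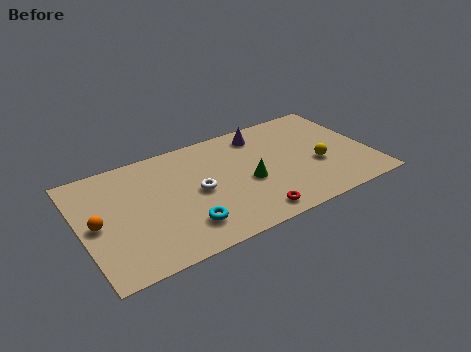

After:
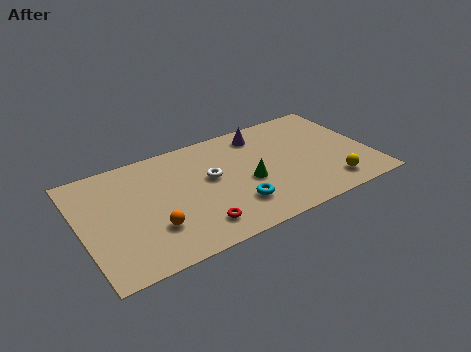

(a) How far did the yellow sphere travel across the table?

1.8

The yellow sphere moved from about (12.7, 3.3) to (13.1, 1.5), a distance of √(0.4² + 1.8²) ≈ 1.8.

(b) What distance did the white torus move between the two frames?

1.1

The white torus was near (6.2, 4.1) before and (7.0, 4.8) after, so it travelled √(0.8² + 0.7²) ≈ 1.1 units.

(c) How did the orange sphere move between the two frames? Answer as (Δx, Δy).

(2.8, -1.6)

The orange sphere started near (0.8, 4.1) and ended near (3.6, 2.5).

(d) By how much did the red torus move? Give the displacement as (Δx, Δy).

(-2.9, 0.5)

The red torus started near (8.7, 1.1) and ended near (5.8, 1.6).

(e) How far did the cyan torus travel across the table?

2.8

The cyan torus moved from about (5.2, 1.9) to (8.0, 2.2), a distance of √(2.8² + 0.3²) ≈ 2.8.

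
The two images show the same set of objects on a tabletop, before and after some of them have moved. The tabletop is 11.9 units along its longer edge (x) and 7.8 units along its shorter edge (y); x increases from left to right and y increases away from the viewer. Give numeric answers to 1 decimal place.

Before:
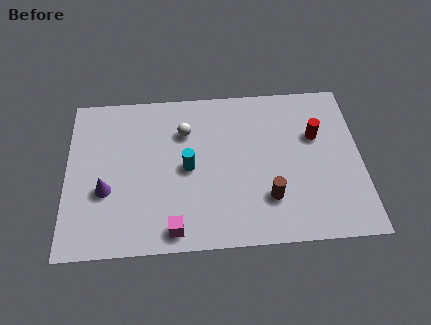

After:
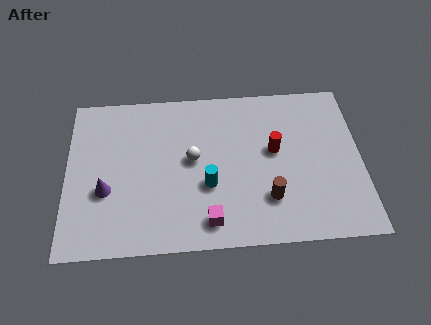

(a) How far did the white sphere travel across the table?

1.4

The white sphere moved from about (4.8, 5.6) to (5.1, 4.2), a distance of √(0.3² + 1.4²) ≈ 1.4.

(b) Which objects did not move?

the purple cone and the brown cylinder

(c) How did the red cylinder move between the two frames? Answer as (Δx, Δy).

(-1.7, -0.6)

The red cylinder started near (10.1, 5.0) and ended near (8.4, 4.4).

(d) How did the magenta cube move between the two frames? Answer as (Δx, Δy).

(1.4, 0.3)

The magenta cube was at about (4.3, 0.9) and moved to about (5.7, 1.2).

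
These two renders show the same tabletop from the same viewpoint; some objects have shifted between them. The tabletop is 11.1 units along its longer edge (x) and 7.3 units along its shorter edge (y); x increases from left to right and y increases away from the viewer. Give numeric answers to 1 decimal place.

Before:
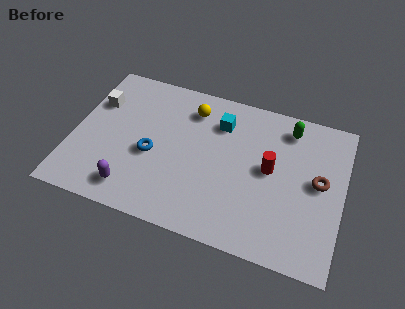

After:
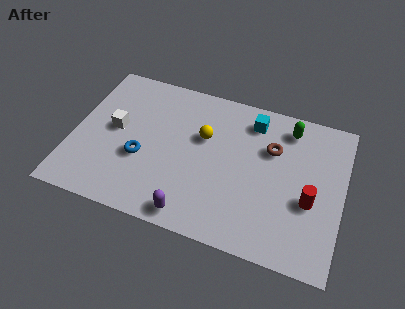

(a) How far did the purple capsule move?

2.5

The purple capsule moved from about (2.7, 1.2) to (5.2, 0.8), a distance of √(2.5² + 0.4²) ≈ 2.5.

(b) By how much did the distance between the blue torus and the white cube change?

-1.5

The distance was about 3.1 in the first image and 1.6 in the second, so they moved 1.5 units closer together.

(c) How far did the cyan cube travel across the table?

1.4

The cyan cube moved from about (5.9, 5.5) to (7.2, 6.0), a distance of √(1.3² + 0.5²) ≈ 1.4.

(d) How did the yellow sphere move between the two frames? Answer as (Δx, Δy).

(0.6, -1.2)

The yellow sphere was at about (4.7, 5.8) and moved to about (5.3, 4.6).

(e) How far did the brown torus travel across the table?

2.2

The brown torus was near (10.1, 3.9) before and (8.1, 4.9) after, so it travelled √(2.0² + 1.0²) ≈ 2.2 units.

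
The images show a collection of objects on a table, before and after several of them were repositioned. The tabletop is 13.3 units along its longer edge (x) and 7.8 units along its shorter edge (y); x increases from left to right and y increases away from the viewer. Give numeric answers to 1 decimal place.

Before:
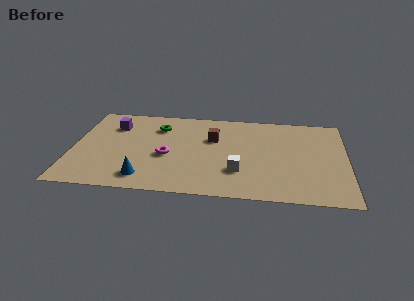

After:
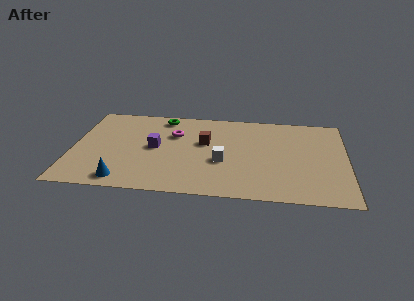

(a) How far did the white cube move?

1.1

The white cube was near (8.1, 2.3) before and (7.3, 3.1) after, so it travelled √(0.8² + 0.8²) ≈ 1.1 units.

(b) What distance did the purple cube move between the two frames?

2.8

From (1.9, 5.8) to (4.0, 4.0), the purple cube covered √(2.1² + 1.8²) ≈ 2.8 units.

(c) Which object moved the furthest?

the purple cube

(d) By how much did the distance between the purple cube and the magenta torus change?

-2.1

They were about 3.7 units apart before and 1.6 after — 2.1 units closer together.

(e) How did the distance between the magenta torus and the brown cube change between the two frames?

-1.2

They were about 2.8 units apart before and 1.6 after — 1.2 units closer together.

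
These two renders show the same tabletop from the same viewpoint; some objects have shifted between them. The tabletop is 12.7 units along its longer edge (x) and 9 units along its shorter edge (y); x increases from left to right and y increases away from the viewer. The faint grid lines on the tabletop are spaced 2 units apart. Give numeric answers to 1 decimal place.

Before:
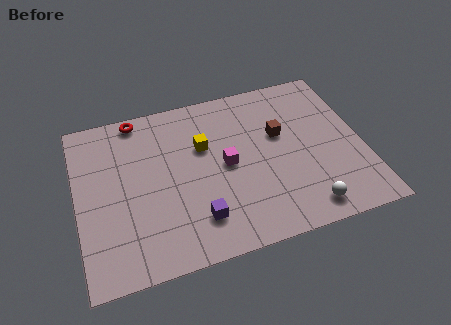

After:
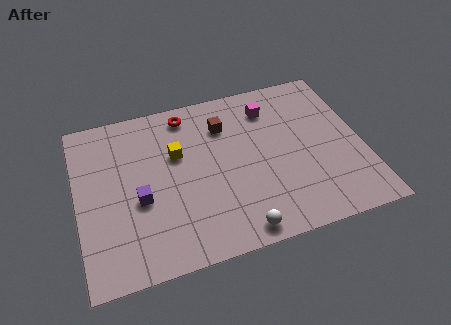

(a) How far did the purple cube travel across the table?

2.9

The purple cube was near (5.1, 2.0) before and (2.7, 3.7) after, so it travelled √(2.4² + 1.7²) ≈ 2.9 units.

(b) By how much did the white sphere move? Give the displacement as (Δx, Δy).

(-3.0, -0.3)

The white sphere was at about (9.8, 1.2) and moved to about (6.8, 0.9).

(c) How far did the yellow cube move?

1.2

The yellow cube was near (5.7, 5.8) before and (4.5, 5.7) after, so it travelled √(1.2² + 0.1²) ≈ 1.2 units.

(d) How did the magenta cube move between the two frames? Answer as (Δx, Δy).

(2.2, 2.6)

From the two frames, the magenta cube sits at roughly (6.6, 4.5) before and (8.8, 7.1) after.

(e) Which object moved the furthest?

the magenta cube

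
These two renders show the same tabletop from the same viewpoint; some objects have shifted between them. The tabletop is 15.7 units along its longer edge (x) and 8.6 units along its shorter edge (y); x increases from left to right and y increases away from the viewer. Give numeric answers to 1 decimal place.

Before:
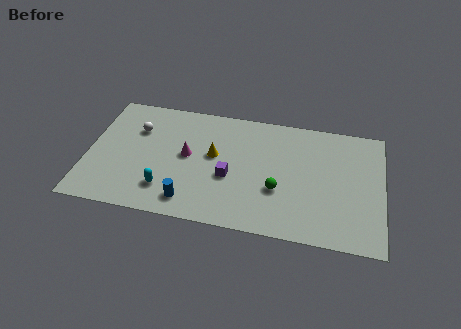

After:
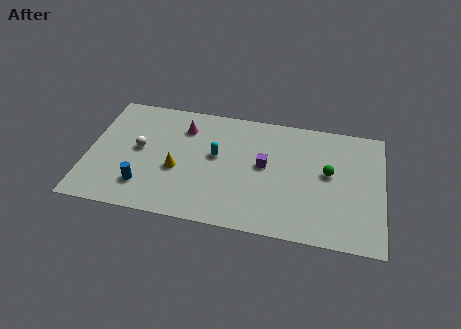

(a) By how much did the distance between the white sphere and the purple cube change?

+1.0

They were about 5.7 units apart before and 6.7 after — 1.0 units further apart.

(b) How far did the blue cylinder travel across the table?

2.6

The blue cylinder was near (5.6, 1.4) before and (3.1, 2.0) after, so it travelled √(2.5² + 0.6²) ≈ 2.6 units.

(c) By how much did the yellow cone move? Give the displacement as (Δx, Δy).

(-1.9, -1.4)

From the two frames, the yellow cone sits at roughly (6.7, 4.9) before and (4.8, 3.5) after.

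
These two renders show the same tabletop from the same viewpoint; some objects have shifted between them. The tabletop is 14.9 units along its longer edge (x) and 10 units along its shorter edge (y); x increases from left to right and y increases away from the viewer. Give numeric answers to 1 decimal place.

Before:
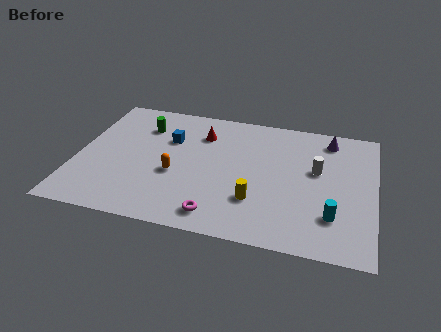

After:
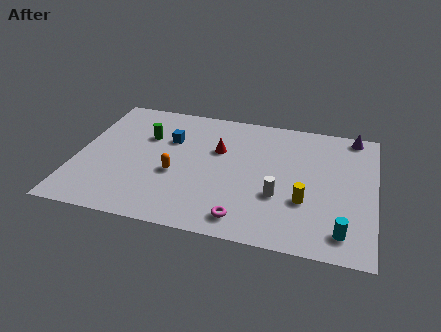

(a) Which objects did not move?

the blue cube and the orange capsule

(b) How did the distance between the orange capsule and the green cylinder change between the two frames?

-0.8

The distance was about 4.0 in the first image and 3.2 in the second, so they moved 0.8 units closer together.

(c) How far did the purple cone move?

1.3

The purple cone moved from about (12.5, 8.5) to (13.7, 9.1), a distance of √(1.2² + 0.6²) ≈ 1.3.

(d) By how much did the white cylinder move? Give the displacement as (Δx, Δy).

(-1.8, -2.4)

The white cylinder was at about (12.0, 5.9) and moved to about (10.2, 3.5).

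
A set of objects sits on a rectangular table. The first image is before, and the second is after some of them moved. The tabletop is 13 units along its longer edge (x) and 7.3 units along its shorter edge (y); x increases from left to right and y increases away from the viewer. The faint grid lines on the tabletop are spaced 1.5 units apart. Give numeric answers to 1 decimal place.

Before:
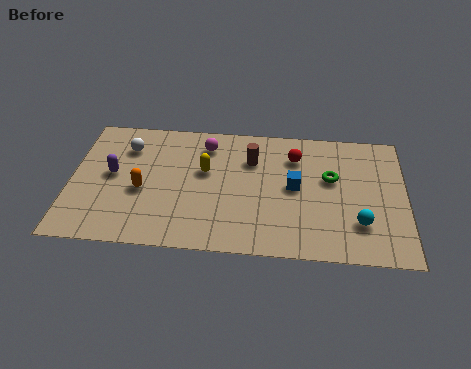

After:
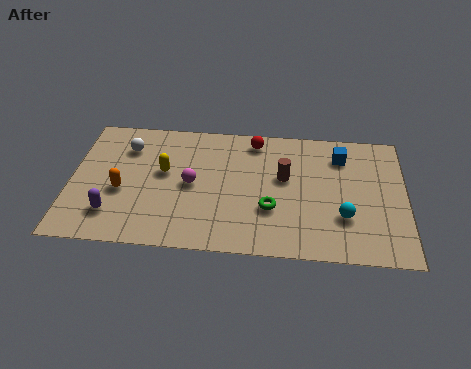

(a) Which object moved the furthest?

the green torus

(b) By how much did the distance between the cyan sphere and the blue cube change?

+0.3

The distance was about 3.1 in the first image and 3.4 in the second, so they moved 0.3 units further apart.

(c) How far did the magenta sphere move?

2.4

The magenta sphere moved from about (5.2, 5.9) to (4.7, 3.6), a distance of √(0.5² + 2.3²) ≈ 2.4.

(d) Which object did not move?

the white sphere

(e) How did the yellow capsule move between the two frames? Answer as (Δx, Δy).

(-1.6, -0.2)

From the two frames, the yellow capsule sits at roughly (5.2, 4.4) before and (3.6, 4.2) after.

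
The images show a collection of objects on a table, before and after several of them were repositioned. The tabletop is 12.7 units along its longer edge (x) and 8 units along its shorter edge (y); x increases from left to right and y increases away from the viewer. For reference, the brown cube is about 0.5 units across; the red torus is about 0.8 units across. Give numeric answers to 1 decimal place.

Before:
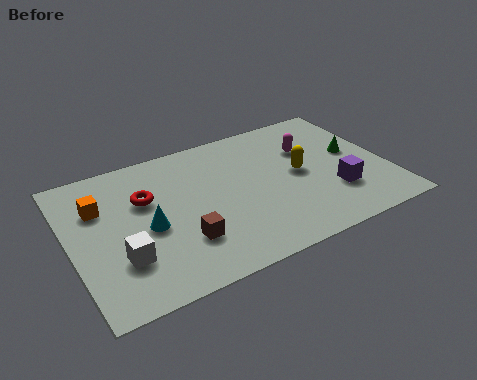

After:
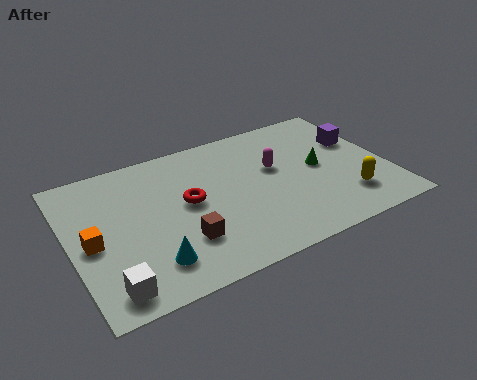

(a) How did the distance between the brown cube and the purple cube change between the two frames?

+1.9

They were about 6.2 units apart before and 8.1 after — 1.9 units further apart.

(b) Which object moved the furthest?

the purple cube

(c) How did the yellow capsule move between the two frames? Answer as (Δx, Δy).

(1.6, -2.2)

From the two frames, the yellow capsule sits at roughly (9.2, 4.1) before and (10.8, 1.9) after.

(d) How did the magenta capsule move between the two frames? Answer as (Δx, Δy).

(-1.5, -0.6)

The magenta capsule started near (9.8, 5.4) and ended near (8.3, 4.8).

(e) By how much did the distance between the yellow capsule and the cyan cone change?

+1.7

They were about 6.2 units apart before and 7.9 after — 1.7 units further apart.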